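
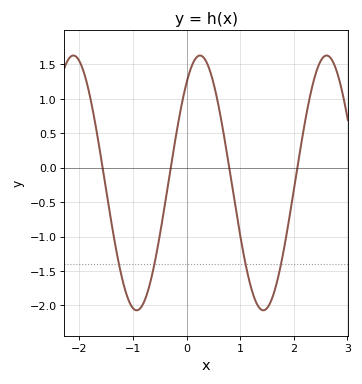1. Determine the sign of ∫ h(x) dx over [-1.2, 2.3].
negative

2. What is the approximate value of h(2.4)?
1.35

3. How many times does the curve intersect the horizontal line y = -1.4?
4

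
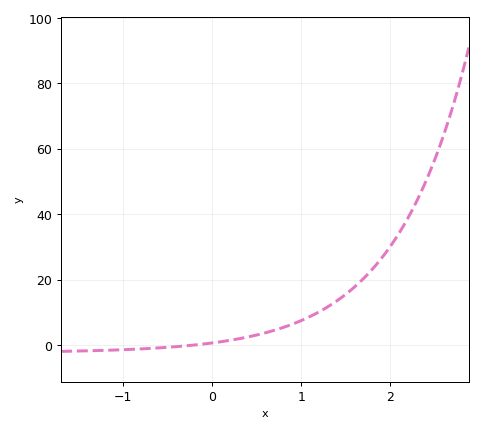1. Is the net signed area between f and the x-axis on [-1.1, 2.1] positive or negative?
positive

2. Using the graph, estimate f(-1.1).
-1.56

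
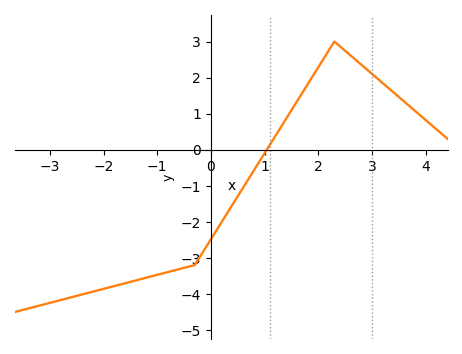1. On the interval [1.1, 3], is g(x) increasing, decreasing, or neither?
neither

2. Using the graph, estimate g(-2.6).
-4.1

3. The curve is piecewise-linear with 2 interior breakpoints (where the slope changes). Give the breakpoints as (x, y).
(-0.3, -3.2); (2.3, 3)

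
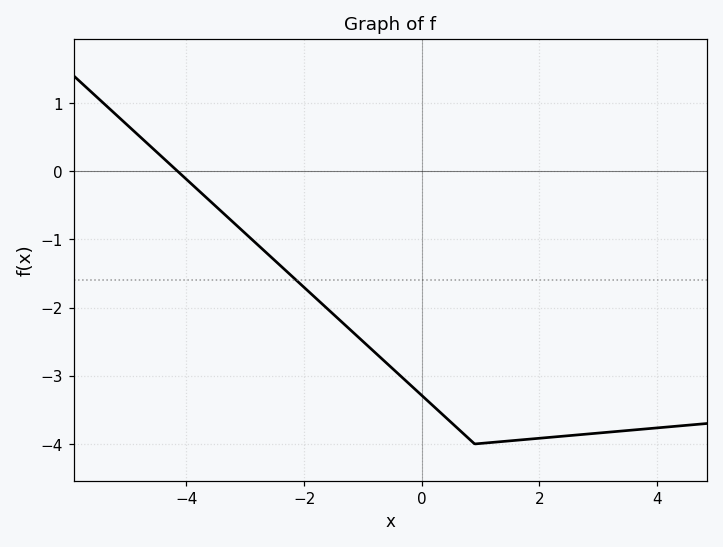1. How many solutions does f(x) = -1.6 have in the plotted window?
1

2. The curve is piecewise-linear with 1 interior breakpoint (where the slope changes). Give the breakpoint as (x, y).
(0.9, -4)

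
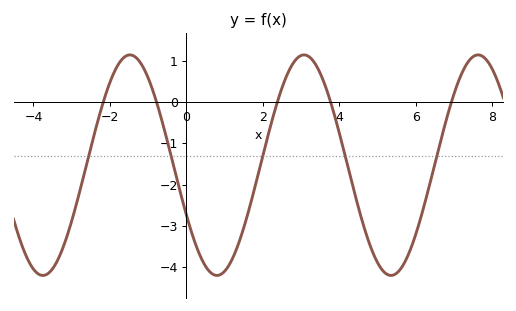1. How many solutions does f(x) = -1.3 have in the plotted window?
5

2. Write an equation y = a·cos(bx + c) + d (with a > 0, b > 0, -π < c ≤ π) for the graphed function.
y = 2.67cos(1.4x + 2) - 1.53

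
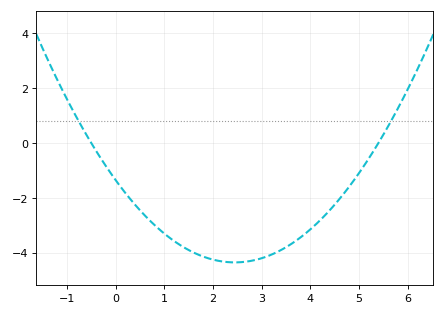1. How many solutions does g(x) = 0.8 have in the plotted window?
2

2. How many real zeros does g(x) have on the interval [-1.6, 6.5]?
2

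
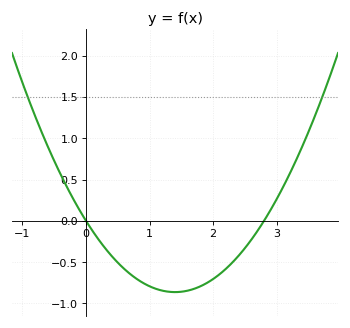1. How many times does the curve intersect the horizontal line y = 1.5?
2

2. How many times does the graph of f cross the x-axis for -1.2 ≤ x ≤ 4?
2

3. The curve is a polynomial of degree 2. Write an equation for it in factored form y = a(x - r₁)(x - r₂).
y = 0.44(x - 0)(x - 2.8)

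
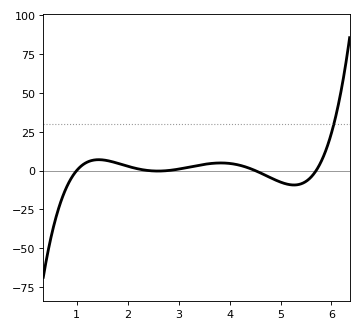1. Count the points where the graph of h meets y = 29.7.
1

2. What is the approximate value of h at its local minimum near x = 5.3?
-10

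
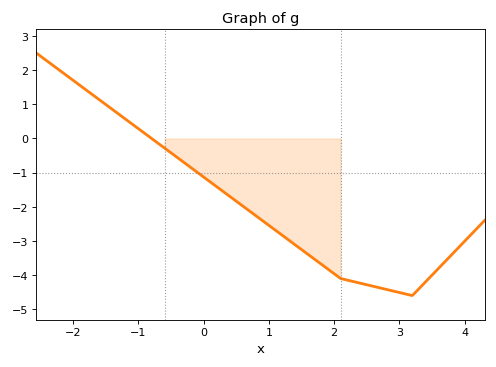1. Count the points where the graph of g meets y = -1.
1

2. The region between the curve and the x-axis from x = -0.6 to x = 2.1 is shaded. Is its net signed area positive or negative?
negative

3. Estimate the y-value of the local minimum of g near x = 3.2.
-4.6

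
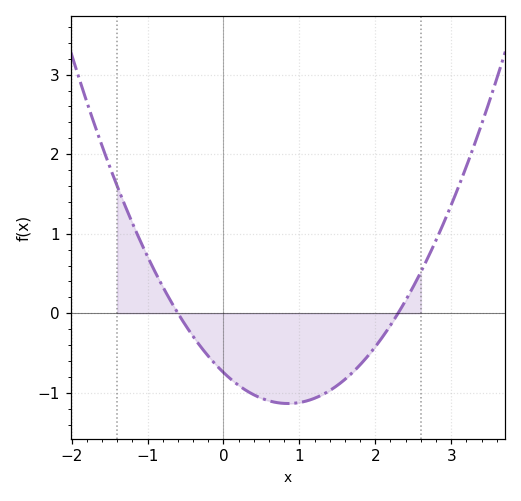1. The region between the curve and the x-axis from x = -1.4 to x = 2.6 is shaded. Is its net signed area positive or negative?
negative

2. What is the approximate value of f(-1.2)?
1.13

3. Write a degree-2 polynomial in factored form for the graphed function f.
y = 0.54(x + 0.6)(x - 2.3)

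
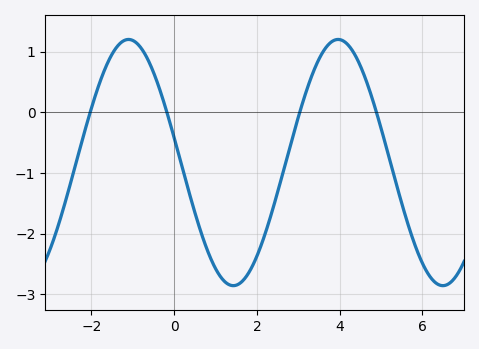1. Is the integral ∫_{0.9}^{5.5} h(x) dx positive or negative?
negative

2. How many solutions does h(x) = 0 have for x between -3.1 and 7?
4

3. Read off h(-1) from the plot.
1.2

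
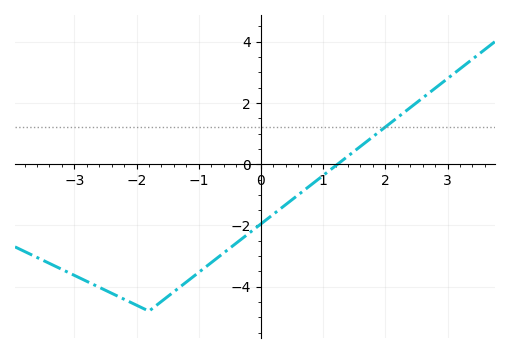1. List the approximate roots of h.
1.2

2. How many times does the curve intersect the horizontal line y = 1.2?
1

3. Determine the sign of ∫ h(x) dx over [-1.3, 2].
negative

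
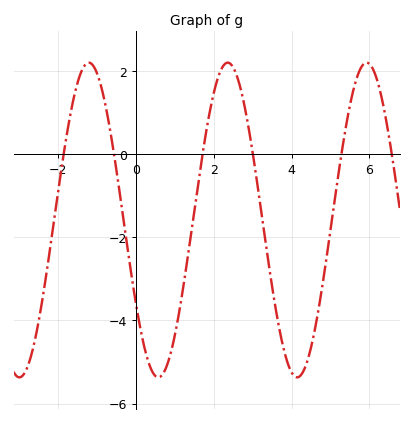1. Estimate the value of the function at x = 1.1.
-3.86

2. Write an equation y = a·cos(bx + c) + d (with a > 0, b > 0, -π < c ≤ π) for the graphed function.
y = 3.79cos(1.76x + 2.13) - 1.58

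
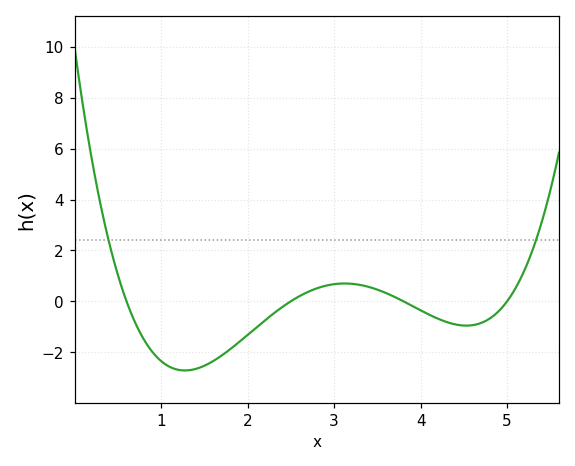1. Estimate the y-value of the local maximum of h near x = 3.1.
0.699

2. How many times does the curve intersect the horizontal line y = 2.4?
2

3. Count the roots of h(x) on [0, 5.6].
4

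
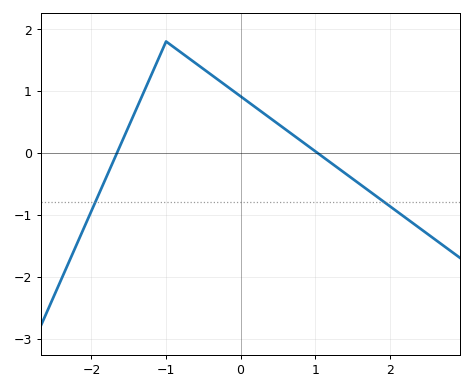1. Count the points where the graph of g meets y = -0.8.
2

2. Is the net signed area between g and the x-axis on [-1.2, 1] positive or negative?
positive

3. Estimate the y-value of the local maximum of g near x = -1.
1.8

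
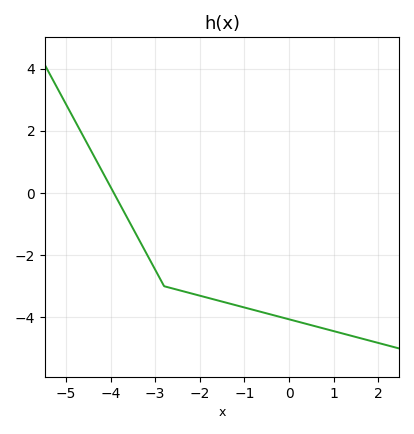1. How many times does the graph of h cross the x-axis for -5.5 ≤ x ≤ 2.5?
1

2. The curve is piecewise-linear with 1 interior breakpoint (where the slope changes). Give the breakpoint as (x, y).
(-2.8, -3)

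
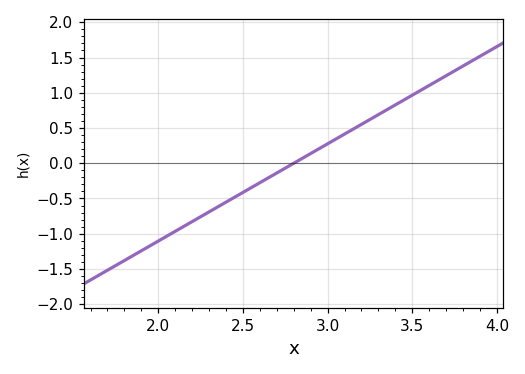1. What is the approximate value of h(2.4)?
-0.552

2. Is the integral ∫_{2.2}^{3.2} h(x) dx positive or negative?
negative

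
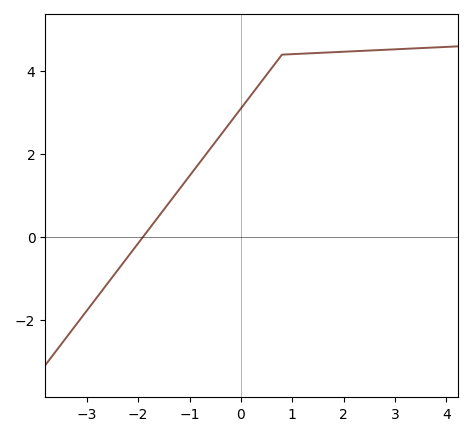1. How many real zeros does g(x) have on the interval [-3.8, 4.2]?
1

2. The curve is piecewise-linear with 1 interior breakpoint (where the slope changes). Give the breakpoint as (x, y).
(0.8, 4.4)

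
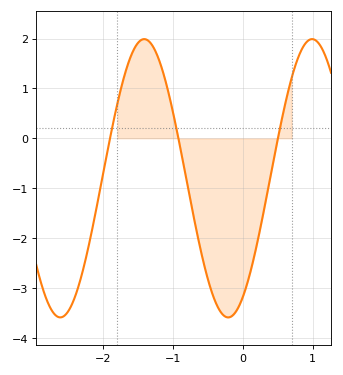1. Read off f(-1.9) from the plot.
0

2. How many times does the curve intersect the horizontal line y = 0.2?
3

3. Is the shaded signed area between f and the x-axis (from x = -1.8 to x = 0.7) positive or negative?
negative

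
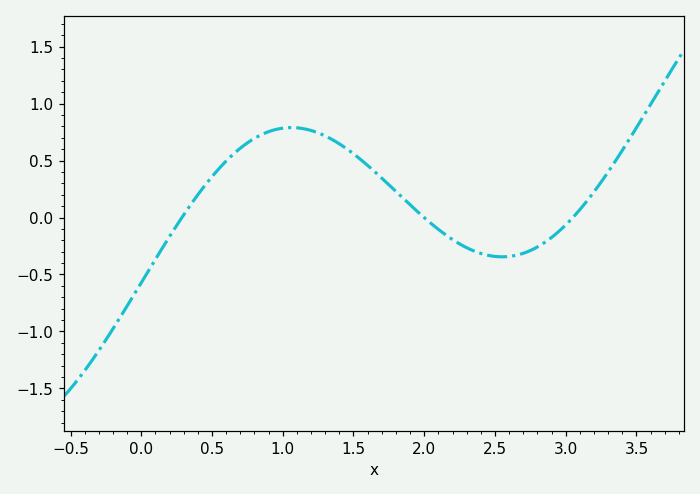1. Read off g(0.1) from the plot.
-0.35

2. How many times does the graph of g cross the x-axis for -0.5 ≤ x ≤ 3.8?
3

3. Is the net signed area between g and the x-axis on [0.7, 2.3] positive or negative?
positive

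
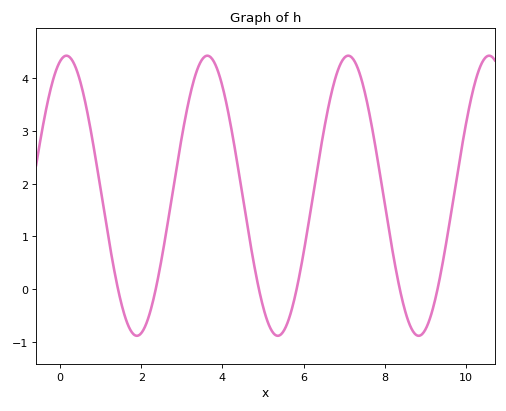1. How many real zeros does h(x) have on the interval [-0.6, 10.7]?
6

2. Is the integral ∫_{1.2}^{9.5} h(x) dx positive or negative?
positive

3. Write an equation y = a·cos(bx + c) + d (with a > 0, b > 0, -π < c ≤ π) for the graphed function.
y = 2.66cos(1.81x - 0.282) + 1.77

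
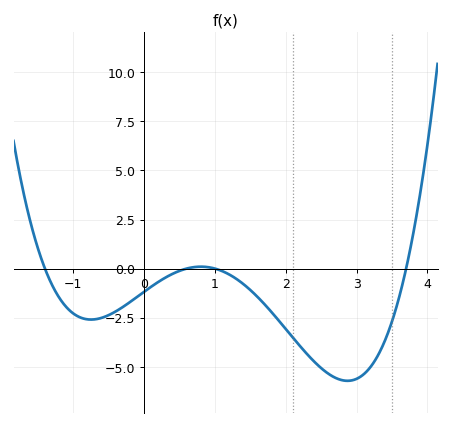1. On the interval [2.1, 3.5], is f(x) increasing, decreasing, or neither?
neither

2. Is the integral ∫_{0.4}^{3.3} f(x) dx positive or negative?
negative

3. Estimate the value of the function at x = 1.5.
-1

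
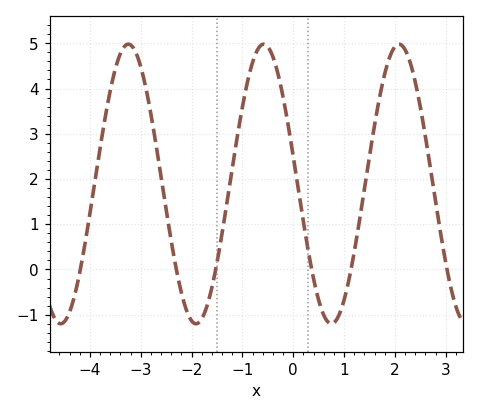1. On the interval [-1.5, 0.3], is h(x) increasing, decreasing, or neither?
neither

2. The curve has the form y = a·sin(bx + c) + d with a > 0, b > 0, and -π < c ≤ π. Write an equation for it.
y = 3.09sin(2.36x + 2.94) + 1.89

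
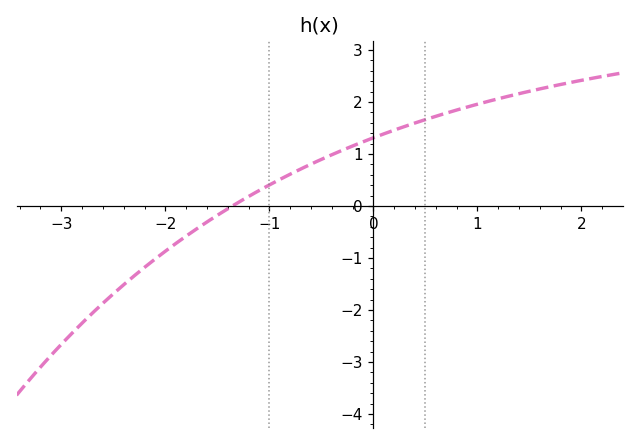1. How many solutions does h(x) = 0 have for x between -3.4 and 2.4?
1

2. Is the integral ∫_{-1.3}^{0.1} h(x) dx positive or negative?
positive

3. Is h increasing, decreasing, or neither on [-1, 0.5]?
increasing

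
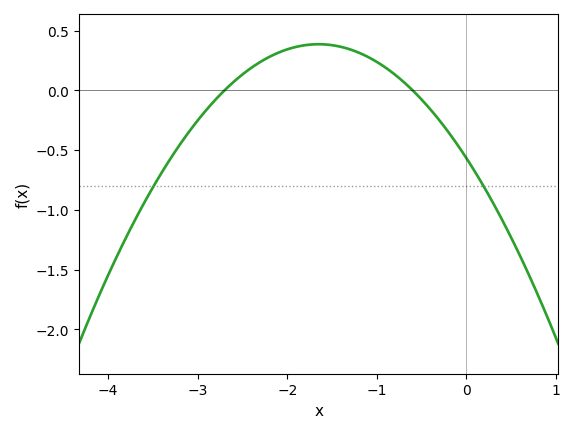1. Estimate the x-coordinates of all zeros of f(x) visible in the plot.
-2.7, -0.6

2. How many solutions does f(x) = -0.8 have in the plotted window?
2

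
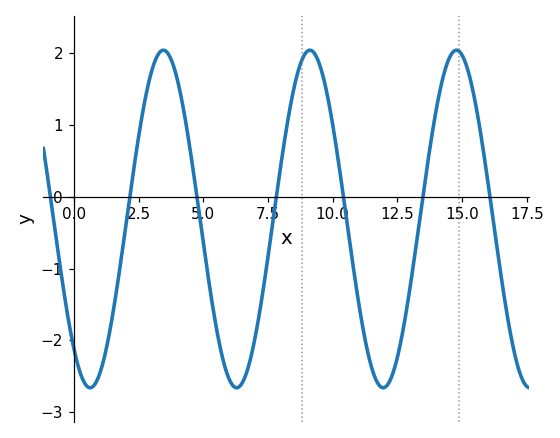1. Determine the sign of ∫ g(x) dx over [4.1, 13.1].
negative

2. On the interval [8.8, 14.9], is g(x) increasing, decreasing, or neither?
neither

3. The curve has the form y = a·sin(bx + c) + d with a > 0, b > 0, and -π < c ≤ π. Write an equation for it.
y = 2.35sin(1.1x - 2.3) - 0.31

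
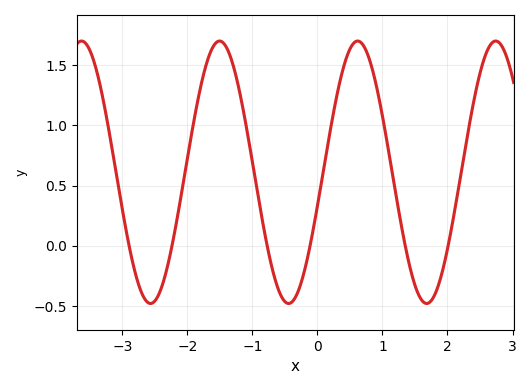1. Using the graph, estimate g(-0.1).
0.034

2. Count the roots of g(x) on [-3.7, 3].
6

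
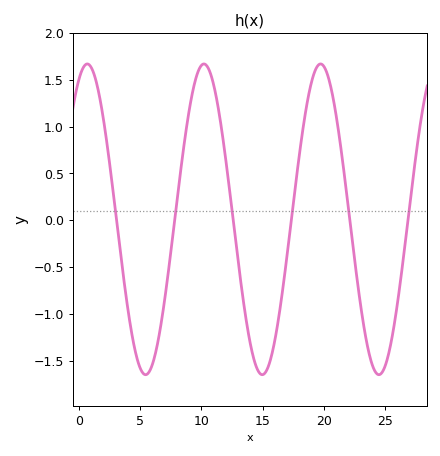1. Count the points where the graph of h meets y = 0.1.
6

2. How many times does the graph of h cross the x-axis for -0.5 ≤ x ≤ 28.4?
6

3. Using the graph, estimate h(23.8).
-1.5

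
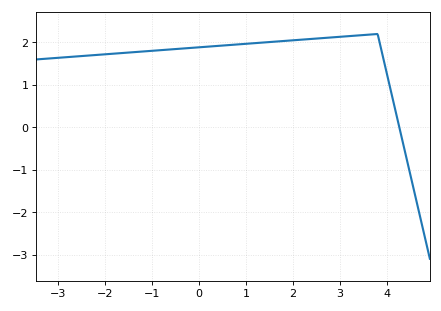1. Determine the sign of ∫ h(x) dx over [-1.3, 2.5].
positive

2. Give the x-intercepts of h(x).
4.26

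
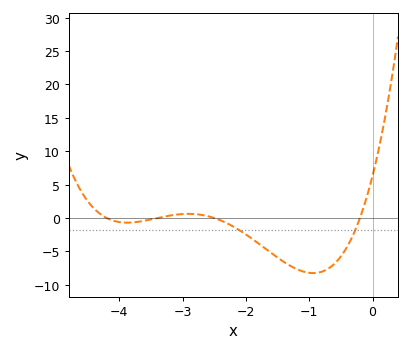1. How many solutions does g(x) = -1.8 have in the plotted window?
2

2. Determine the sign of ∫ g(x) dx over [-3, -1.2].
negative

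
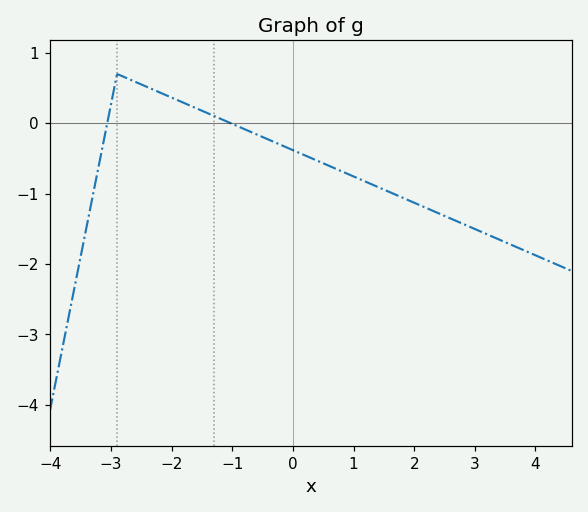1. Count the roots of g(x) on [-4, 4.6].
2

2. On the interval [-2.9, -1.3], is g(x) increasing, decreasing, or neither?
decreasing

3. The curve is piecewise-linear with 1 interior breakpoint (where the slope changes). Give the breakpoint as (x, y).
(-2.9, 0.7)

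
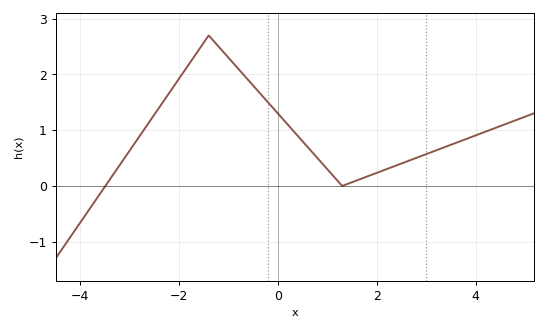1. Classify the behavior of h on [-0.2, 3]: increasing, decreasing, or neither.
neither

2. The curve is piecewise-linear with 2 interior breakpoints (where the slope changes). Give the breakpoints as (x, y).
(-1.4, 2.7); (1.3, 0)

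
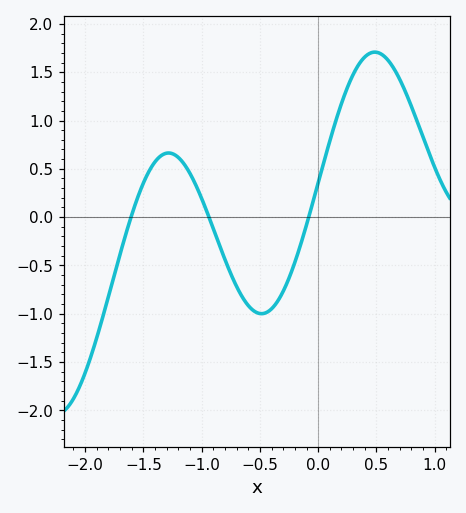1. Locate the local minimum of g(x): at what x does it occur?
-0.486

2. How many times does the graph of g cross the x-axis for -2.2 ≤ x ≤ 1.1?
3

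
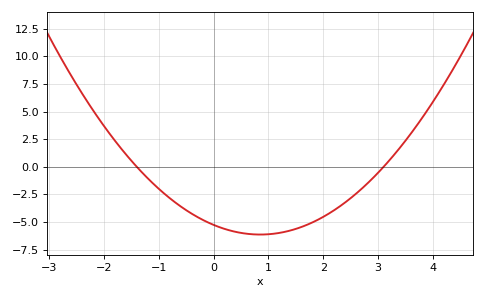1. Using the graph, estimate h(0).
-5.5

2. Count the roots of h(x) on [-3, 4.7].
2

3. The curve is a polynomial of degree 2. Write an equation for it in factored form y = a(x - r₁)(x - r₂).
y = 1.21(x + 1.4)(x - 3.1)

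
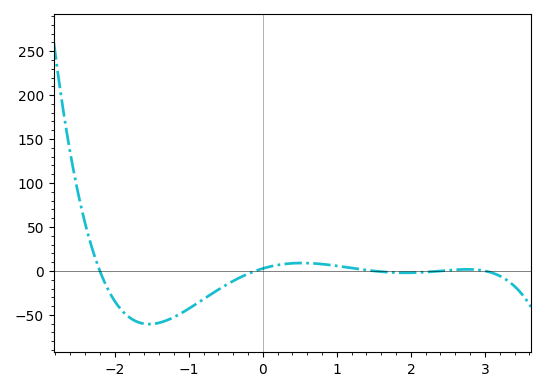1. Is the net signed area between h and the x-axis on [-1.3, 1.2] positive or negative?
negative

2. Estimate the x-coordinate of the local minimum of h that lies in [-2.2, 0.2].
-1.5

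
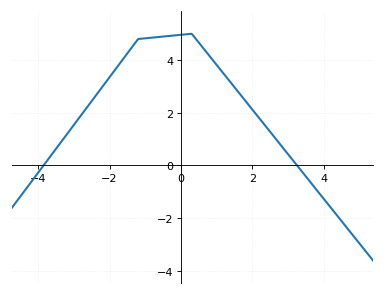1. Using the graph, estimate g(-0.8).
4.8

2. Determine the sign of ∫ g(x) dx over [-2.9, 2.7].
positive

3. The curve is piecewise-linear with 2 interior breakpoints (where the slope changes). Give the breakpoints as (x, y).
(-1.2, 4.8); (0.3, 5)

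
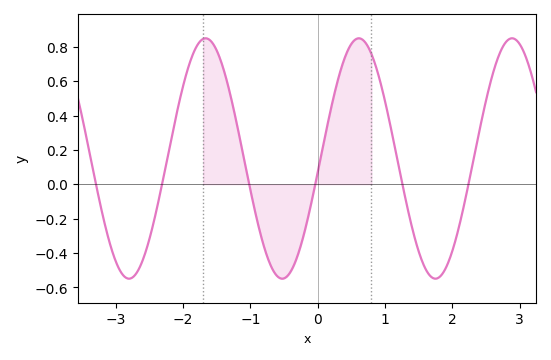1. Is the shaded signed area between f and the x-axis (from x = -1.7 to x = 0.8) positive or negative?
positive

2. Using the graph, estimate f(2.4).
0.303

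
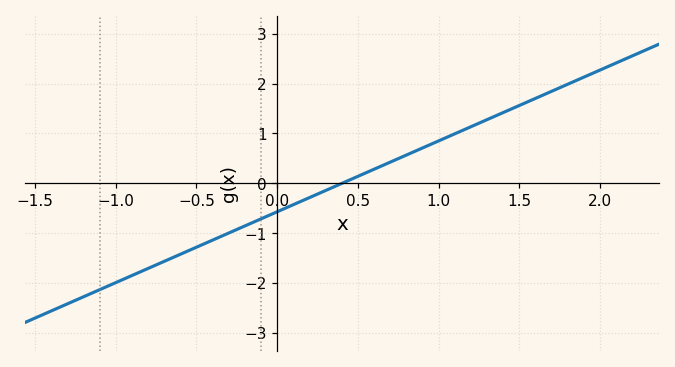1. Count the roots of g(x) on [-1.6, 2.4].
1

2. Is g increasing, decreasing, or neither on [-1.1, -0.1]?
increasing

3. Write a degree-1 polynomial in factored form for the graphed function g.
y = 1.42(x - 0.4)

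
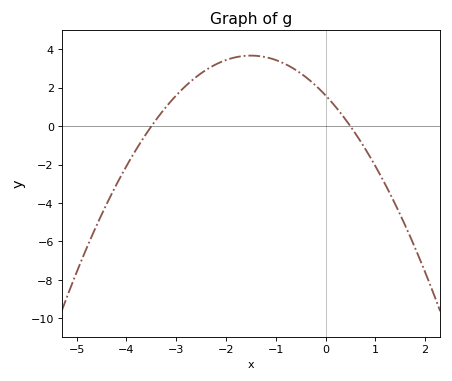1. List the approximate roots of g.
-3.6, 0.4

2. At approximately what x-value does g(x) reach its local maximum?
-1.6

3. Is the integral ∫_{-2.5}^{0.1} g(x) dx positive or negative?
positive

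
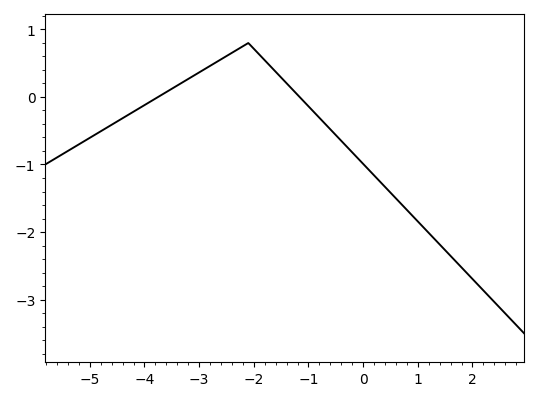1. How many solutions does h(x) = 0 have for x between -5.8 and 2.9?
2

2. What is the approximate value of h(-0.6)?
-0.479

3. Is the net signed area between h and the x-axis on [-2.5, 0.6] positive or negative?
negative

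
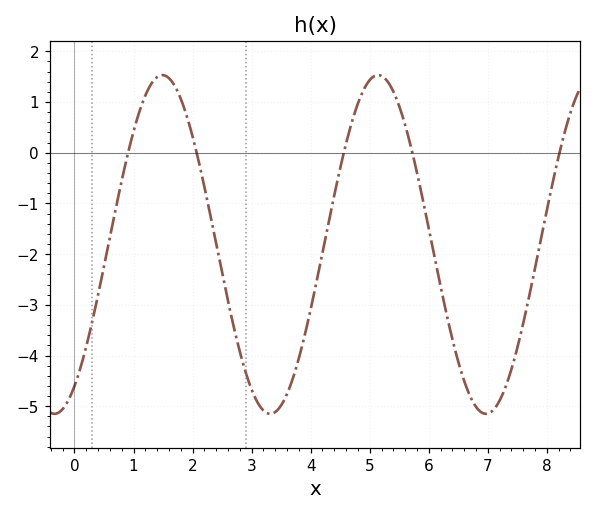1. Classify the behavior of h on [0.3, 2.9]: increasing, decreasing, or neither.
neither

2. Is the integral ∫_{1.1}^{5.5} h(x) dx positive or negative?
negative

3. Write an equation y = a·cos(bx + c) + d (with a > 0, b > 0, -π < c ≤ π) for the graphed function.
y = 3.34cos(1.72x - 2.56) - 1.81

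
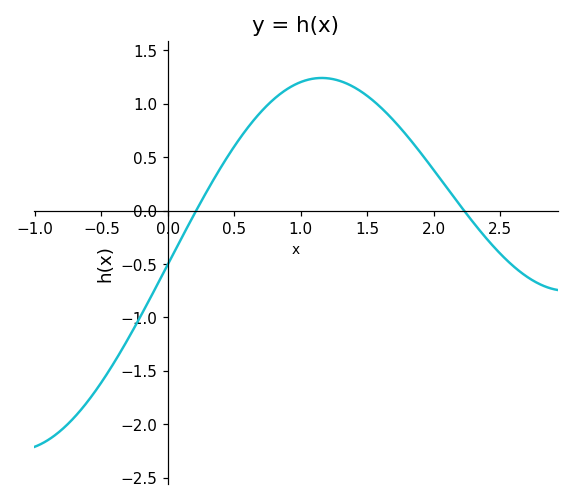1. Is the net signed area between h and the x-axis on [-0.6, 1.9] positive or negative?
positive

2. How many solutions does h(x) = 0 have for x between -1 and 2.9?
2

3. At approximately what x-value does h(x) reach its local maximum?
1.16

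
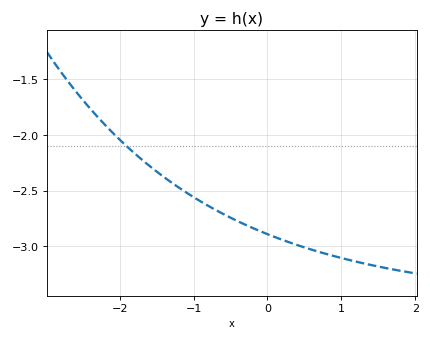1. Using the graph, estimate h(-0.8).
-2.65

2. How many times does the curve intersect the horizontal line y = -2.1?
1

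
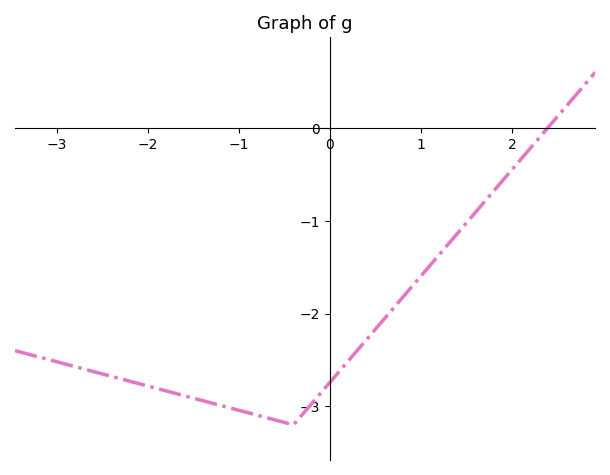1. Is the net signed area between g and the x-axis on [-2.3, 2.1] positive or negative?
negative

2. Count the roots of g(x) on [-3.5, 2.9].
1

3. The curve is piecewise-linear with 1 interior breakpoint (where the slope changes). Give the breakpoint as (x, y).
(-0.4, -3.2)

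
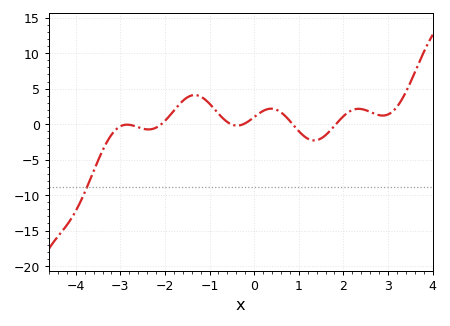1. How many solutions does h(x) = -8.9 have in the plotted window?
1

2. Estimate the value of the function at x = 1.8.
-0.25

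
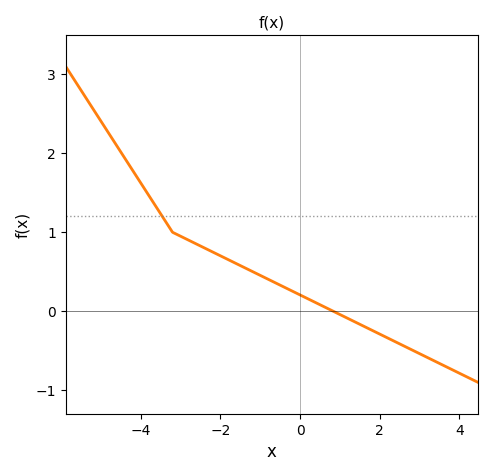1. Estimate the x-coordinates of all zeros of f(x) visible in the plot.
0.8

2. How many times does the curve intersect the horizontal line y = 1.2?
1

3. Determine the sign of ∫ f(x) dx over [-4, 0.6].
positive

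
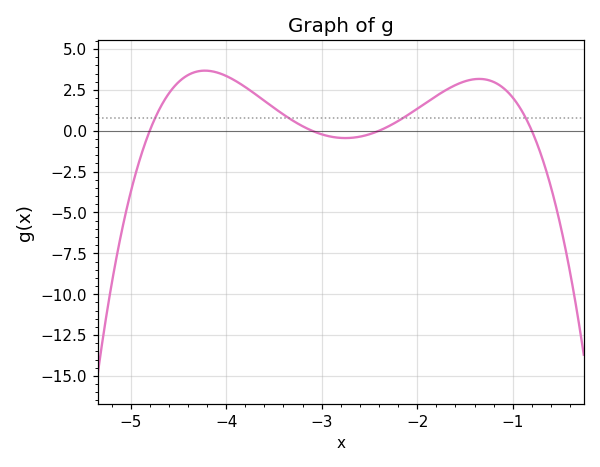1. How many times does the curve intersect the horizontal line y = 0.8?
4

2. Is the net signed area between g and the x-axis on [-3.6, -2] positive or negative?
positive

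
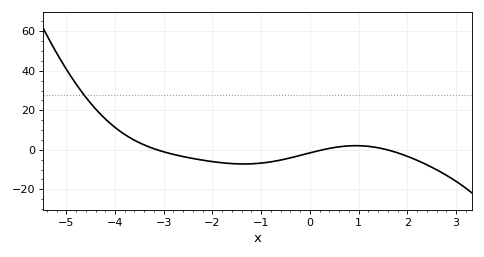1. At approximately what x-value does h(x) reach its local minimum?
-1.4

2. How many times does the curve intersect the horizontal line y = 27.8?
1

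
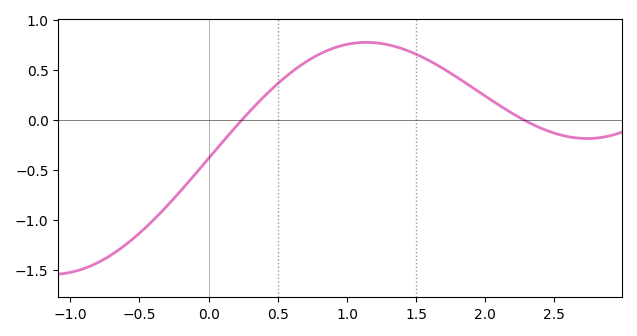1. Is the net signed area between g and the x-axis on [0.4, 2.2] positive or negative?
positive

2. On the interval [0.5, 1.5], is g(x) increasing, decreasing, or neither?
neither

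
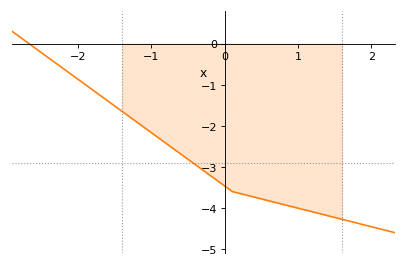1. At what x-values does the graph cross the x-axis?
-2.7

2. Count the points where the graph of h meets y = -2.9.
1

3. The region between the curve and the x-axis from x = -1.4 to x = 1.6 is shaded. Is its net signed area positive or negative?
negative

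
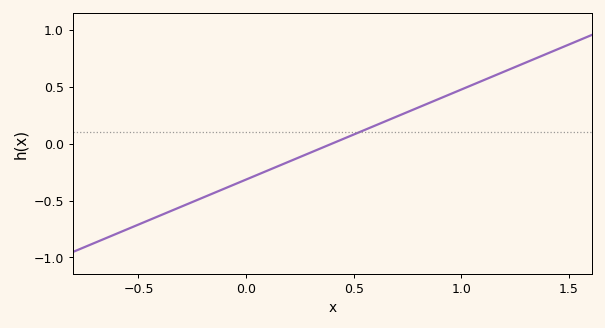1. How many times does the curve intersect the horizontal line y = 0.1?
1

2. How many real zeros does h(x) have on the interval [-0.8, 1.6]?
1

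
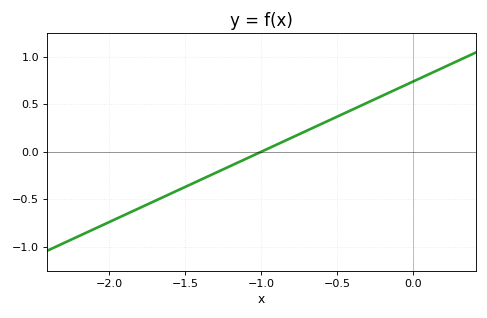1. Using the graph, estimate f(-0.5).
0.37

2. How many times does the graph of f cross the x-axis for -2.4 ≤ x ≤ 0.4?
1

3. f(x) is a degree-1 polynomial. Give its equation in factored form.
y = 0.74(x + 1)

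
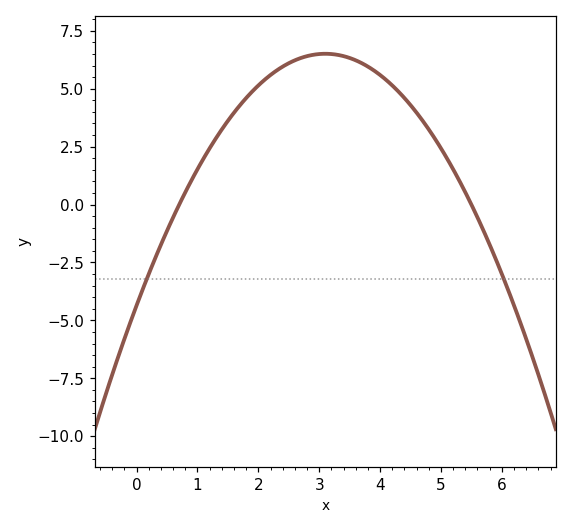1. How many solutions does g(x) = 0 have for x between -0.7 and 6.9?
2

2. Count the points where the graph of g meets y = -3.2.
2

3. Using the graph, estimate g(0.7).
0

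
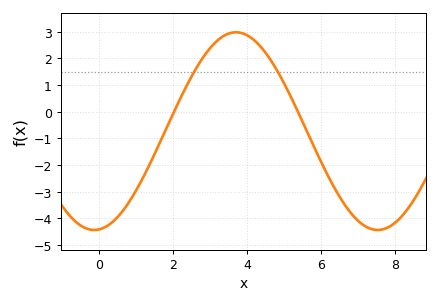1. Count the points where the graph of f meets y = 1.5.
2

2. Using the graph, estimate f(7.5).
-4.4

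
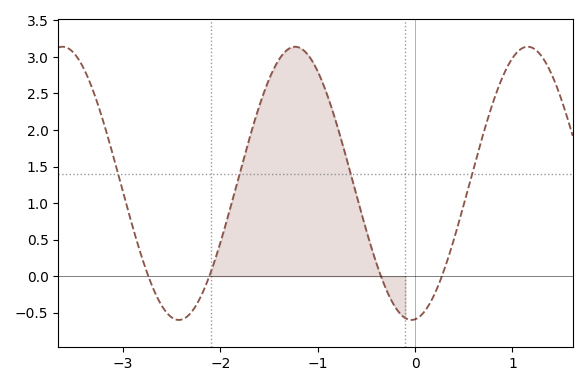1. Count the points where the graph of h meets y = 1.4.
4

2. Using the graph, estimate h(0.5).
1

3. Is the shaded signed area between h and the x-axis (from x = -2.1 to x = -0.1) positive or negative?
positive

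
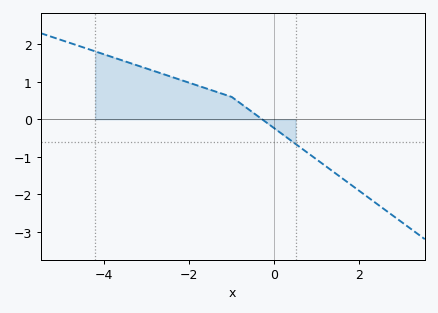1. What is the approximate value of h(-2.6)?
1.2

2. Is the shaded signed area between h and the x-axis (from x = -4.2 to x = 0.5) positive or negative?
positive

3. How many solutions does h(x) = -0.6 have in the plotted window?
1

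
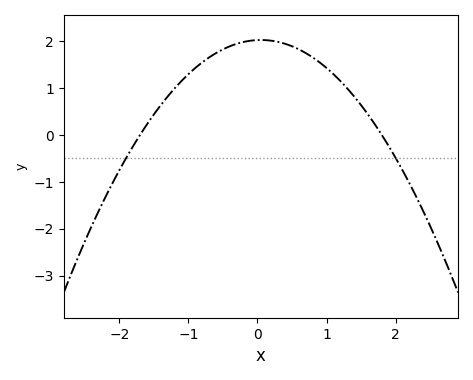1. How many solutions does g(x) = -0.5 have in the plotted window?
2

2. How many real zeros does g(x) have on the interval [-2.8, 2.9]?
2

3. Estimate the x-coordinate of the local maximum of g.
0.1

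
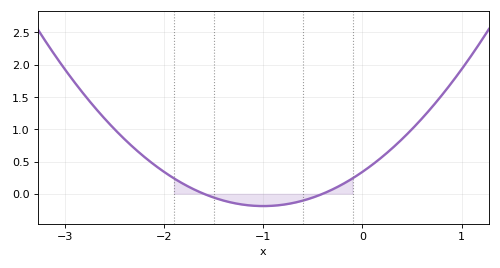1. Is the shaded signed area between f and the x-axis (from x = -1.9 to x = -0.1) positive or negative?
negative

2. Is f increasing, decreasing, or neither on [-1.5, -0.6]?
neither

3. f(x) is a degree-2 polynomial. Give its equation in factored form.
y = 0.53(x + 1.6)(x + 0.4)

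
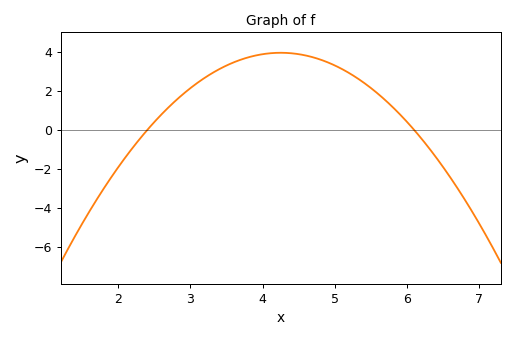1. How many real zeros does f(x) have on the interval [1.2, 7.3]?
2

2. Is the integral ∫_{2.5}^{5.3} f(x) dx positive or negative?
positive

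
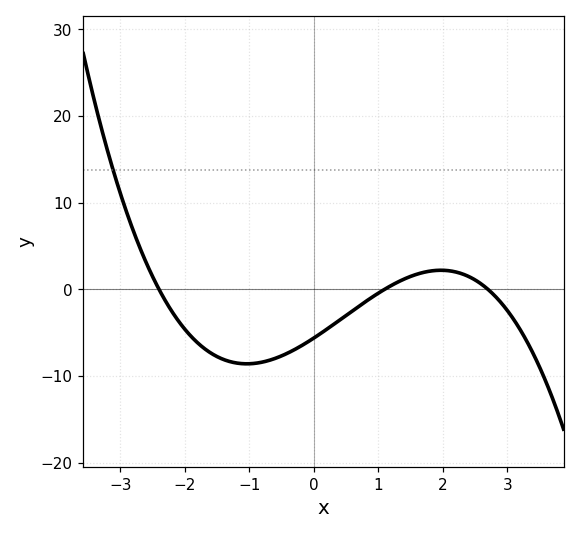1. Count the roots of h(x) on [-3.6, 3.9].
3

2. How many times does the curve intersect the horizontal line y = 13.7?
1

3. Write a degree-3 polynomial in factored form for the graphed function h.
y = -0.79(x + 2.4)(x - 1.1)(x - 2.7)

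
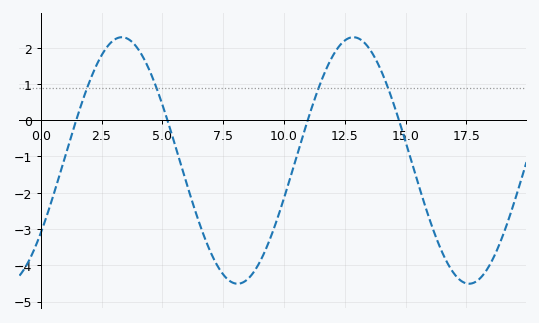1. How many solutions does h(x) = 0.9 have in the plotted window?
4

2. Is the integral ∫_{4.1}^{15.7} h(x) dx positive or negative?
negative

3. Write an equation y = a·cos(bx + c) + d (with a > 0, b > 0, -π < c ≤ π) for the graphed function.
y = 3.4cos(0.66x - 2.2) - 1.11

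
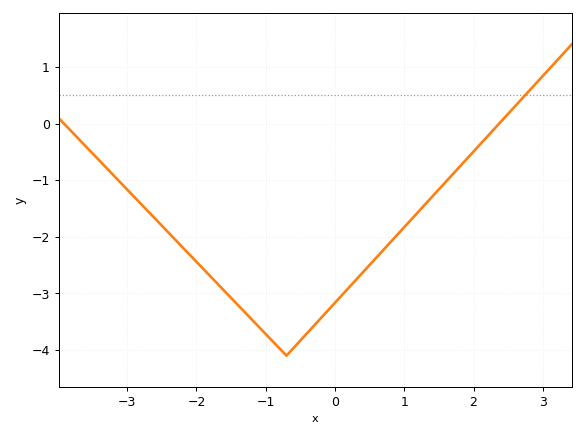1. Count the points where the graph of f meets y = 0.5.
1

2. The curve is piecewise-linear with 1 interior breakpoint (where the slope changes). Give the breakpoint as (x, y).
(-0.7, -4.1)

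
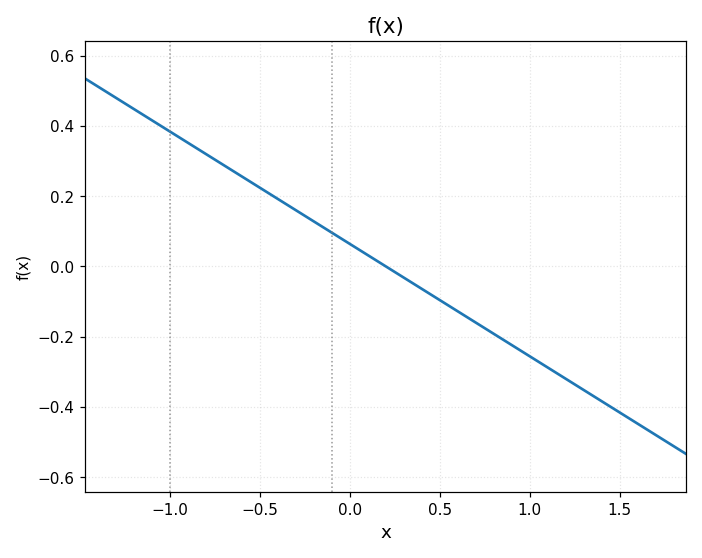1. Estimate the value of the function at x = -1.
0.384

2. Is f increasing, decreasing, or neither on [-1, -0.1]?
decreasing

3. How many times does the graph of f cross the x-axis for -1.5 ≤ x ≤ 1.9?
1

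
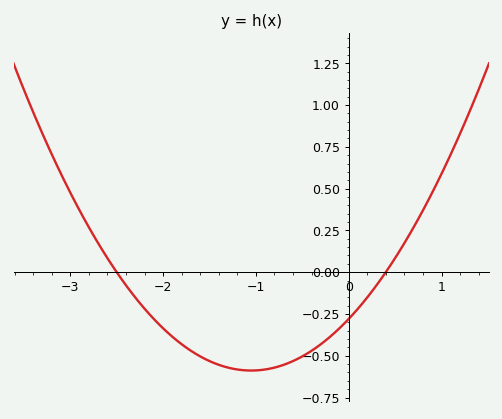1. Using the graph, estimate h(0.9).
0.5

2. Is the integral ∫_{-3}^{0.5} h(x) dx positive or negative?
negative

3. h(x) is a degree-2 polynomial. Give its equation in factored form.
y = 0.28(x + 2.5)(x - 0.4)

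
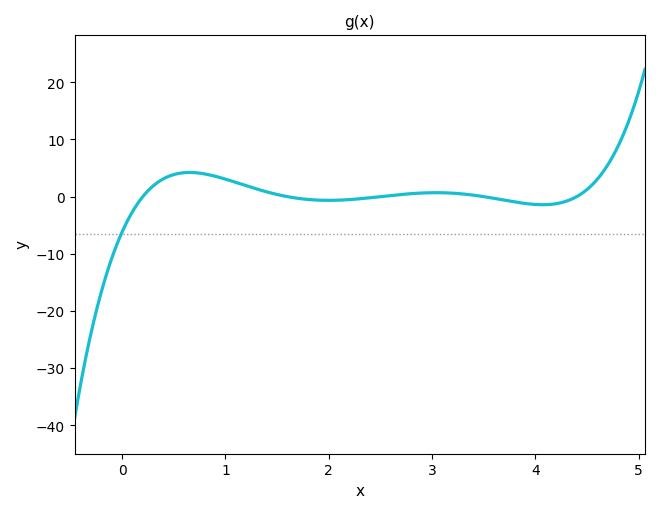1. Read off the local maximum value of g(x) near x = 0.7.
4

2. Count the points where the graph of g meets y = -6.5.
1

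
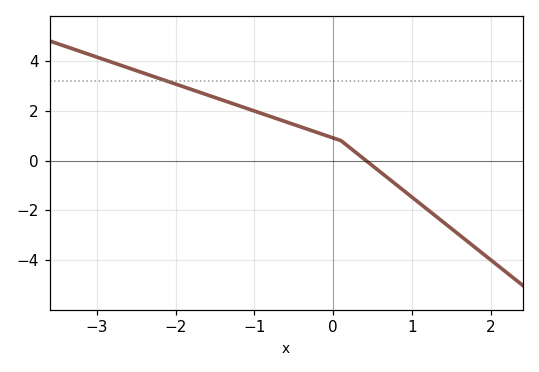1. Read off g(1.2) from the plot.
-1.97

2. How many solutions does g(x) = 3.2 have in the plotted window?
1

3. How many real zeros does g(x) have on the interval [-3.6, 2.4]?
1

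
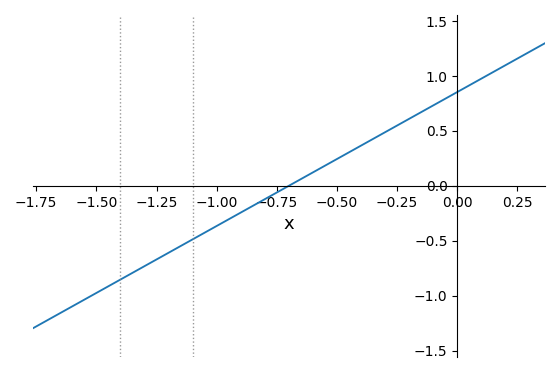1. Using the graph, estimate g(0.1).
1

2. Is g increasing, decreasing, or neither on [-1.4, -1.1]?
increasing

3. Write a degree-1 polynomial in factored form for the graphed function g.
y = 1.22(x + 0.7)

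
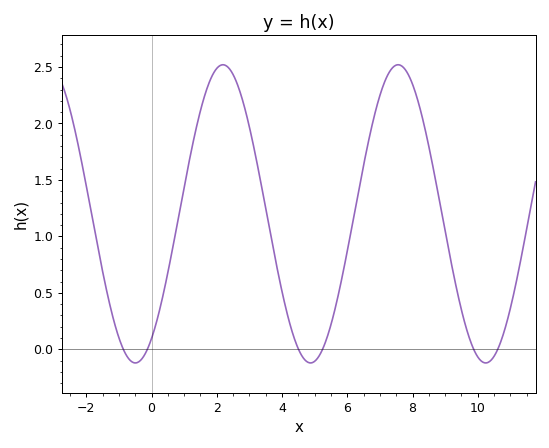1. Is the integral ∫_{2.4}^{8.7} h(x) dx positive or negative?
positive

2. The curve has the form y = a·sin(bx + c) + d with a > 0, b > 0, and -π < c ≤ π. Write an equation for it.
y = 1.32sin(1.2x - 0.99) + 1.2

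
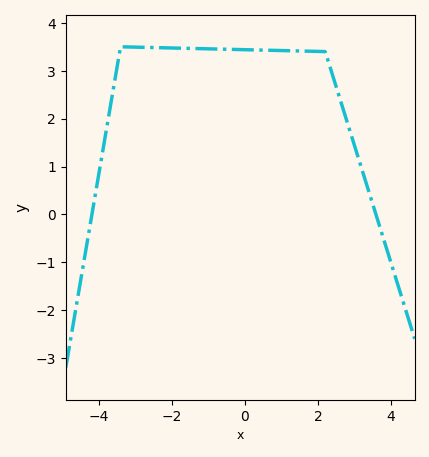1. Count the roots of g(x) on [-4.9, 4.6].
2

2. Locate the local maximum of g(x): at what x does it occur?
-3.4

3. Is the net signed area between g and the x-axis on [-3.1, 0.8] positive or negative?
positive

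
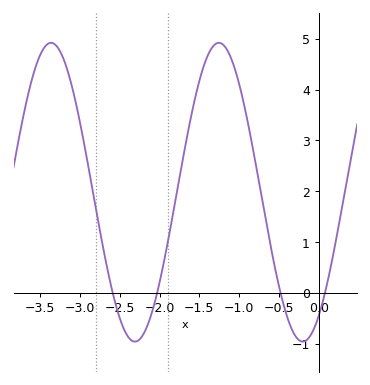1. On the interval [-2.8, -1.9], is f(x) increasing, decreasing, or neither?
neither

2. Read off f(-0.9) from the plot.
3.4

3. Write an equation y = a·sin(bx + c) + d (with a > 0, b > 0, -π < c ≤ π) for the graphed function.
y = 2.94sin(3x - 0.97) + 1.98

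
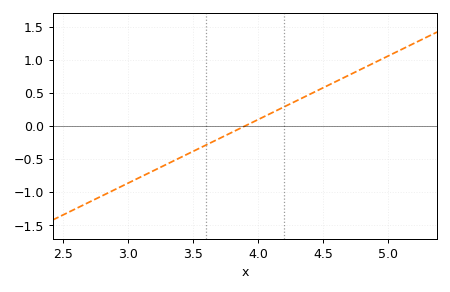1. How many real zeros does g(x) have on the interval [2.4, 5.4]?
1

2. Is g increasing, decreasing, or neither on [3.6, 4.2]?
increasing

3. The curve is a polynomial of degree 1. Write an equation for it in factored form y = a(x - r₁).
y = 0.96(x - 3.9)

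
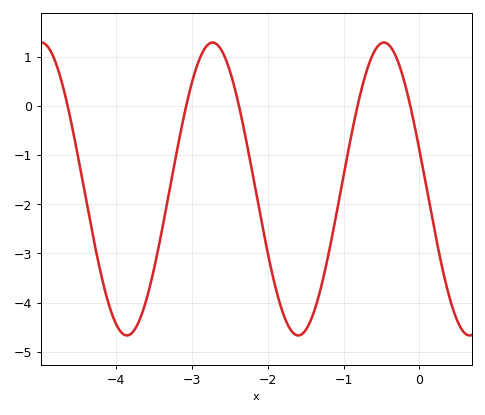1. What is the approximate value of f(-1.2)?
-3.02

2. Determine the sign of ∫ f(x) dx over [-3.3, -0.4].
negative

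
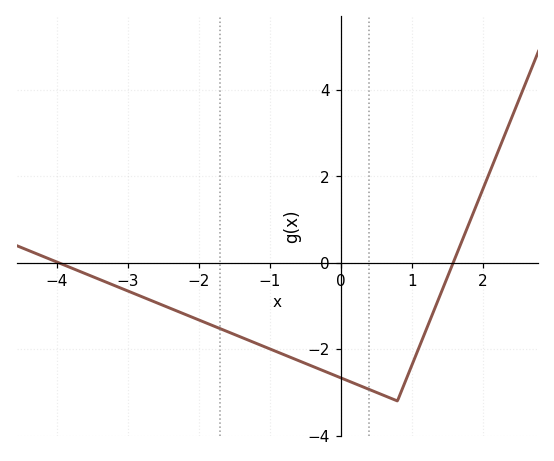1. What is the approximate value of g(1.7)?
0.47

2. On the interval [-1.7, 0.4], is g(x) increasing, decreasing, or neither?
decreasing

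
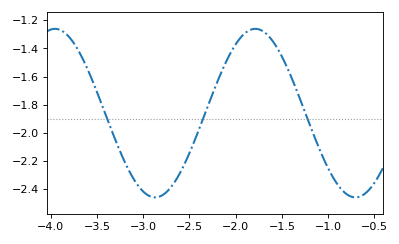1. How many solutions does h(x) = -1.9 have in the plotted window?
3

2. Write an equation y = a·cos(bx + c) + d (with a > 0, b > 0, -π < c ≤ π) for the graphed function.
y = 0.6cos(2.9x - 1.1) - 1.86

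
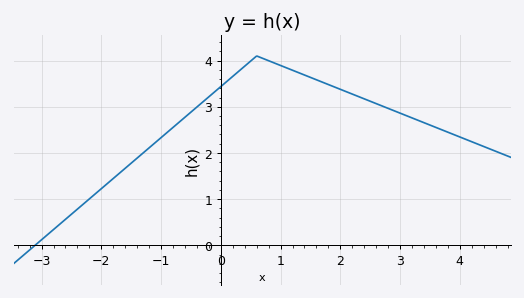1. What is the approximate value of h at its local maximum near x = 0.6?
4.1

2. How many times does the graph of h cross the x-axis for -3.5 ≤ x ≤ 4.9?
1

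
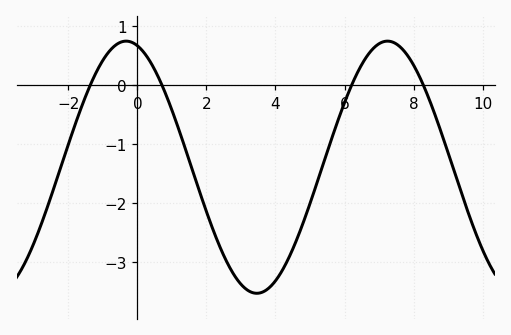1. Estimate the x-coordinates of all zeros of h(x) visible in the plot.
-1.4, 0.8, 6.2, 8.2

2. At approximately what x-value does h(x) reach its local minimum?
3.4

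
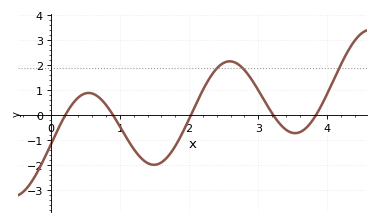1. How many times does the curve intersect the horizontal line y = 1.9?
3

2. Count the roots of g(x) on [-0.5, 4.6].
5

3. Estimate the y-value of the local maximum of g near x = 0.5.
0.9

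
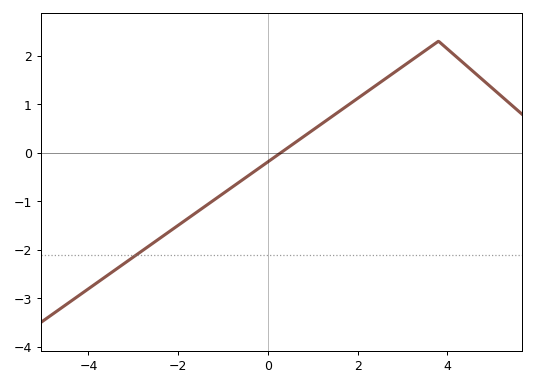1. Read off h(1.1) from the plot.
0.534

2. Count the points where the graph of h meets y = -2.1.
1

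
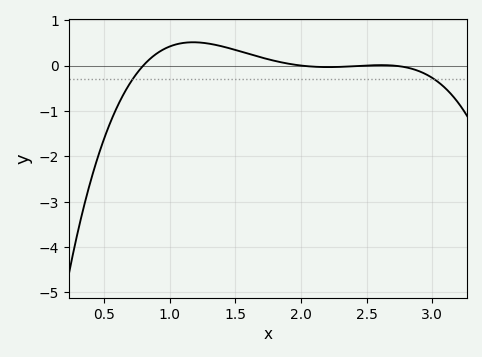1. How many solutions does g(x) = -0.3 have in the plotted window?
2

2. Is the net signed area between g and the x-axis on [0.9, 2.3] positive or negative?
positive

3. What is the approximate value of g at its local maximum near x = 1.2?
0.513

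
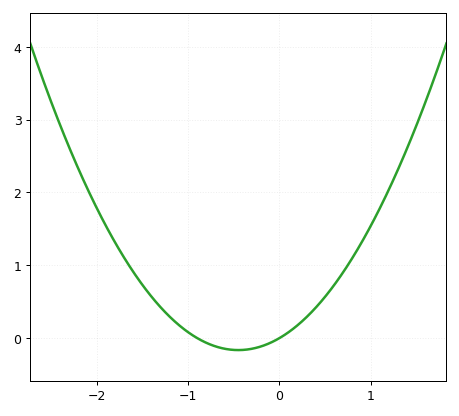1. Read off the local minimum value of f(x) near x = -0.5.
-0.164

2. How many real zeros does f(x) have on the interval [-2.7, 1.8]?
2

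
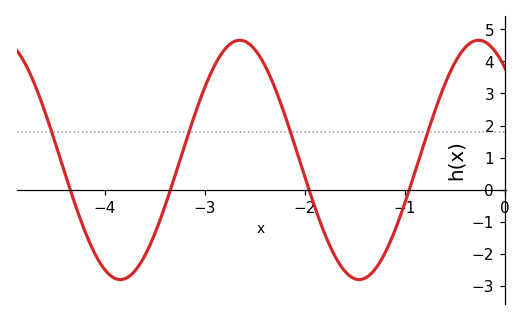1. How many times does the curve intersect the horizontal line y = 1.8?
4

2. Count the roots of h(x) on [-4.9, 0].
4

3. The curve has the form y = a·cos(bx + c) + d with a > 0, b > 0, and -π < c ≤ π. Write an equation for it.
y = 3.73cos(2.6x + 0.69) + 0.93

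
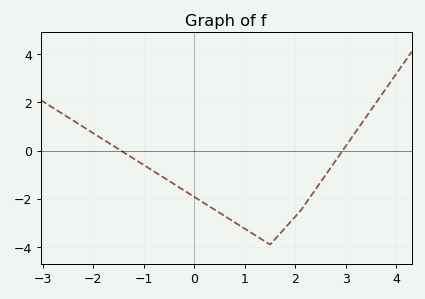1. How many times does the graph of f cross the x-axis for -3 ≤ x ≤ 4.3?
2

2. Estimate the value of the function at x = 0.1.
-2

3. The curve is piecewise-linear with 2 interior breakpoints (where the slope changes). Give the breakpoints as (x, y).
(1.5, -3.9); (2.1, -2.5)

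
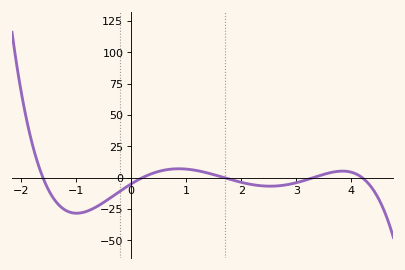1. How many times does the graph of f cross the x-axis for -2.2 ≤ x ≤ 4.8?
5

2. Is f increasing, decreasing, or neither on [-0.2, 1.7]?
neither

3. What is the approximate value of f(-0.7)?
-24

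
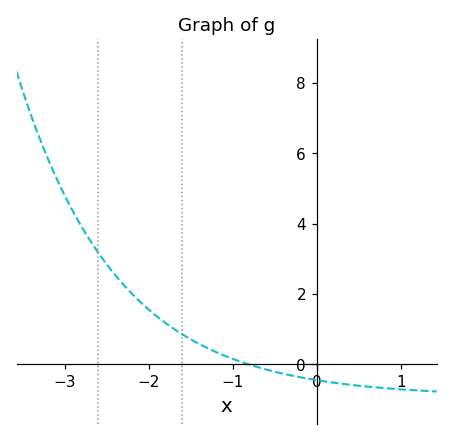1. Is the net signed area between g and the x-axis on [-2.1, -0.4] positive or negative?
positive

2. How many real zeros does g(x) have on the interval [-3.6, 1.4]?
1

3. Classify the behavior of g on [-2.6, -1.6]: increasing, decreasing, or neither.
decreasing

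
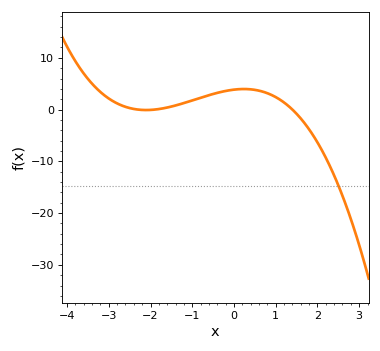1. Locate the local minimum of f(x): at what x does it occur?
-2.1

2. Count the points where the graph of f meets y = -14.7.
1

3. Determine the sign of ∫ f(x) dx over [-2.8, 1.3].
positive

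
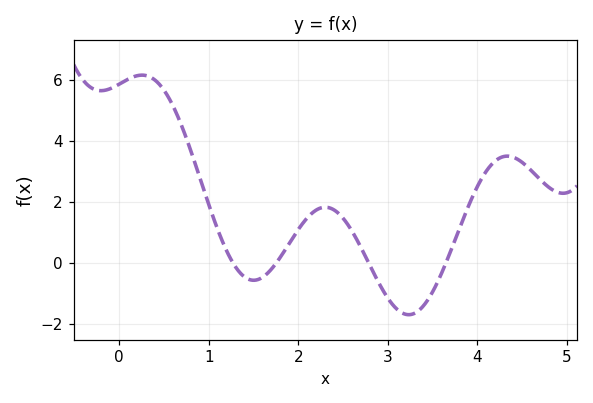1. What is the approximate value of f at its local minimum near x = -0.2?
5.66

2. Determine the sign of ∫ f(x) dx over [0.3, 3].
positive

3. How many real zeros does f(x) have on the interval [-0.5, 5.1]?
4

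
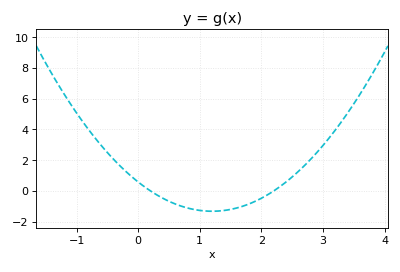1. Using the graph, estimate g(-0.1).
0.911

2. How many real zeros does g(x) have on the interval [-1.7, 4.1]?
2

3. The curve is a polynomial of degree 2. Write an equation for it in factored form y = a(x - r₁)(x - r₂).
y = 1.32(x - 0.2)(x - 2.2)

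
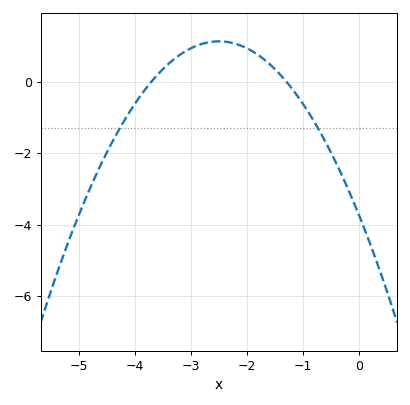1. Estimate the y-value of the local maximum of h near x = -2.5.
1.2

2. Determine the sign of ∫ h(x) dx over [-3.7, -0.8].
positive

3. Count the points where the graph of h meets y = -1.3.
2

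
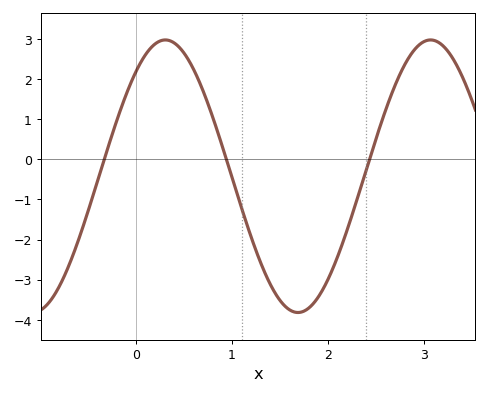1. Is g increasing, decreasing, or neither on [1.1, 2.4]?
neither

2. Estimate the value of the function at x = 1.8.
-3.7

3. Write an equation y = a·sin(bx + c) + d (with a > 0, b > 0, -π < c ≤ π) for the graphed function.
y = 3.4sin(2.3x + 0.88) - 0.42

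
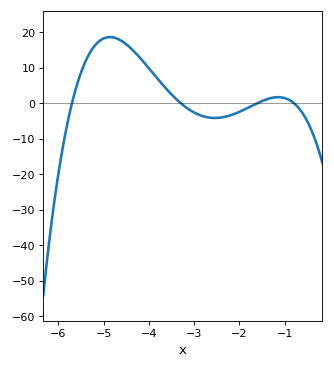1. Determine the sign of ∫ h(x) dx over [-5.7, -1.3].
positive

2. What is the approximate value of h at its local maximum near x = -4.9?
19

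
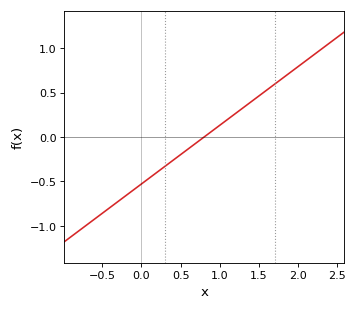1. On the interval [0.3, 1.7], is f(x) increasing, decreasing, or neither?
increasing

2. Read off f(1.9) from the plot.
0.75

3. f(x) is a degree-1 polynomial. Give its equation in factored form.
y = 0.66(x - 0.8)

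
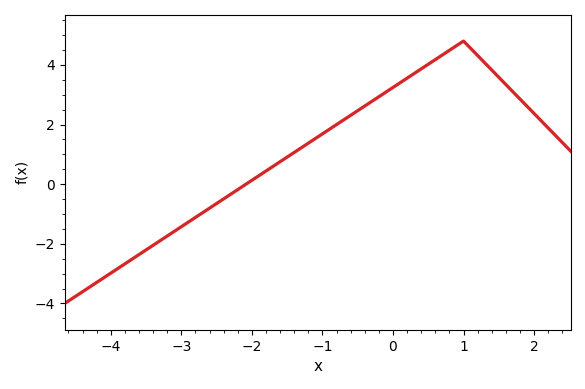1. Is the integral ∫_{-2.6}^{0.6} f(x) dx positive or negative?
positive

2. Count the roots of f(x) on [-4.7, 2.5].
1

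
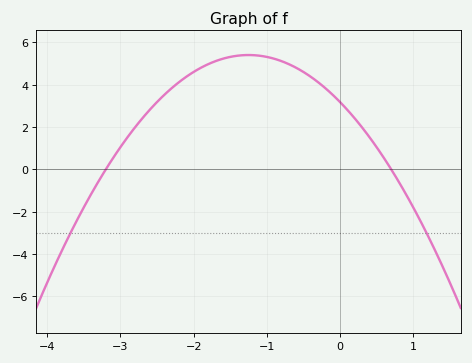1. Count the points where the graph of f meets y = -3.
2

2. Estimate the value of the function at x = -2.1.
4.4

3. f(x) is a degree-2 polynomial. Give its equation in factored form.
y = -1.42(x + 3.2)(x - 0.7)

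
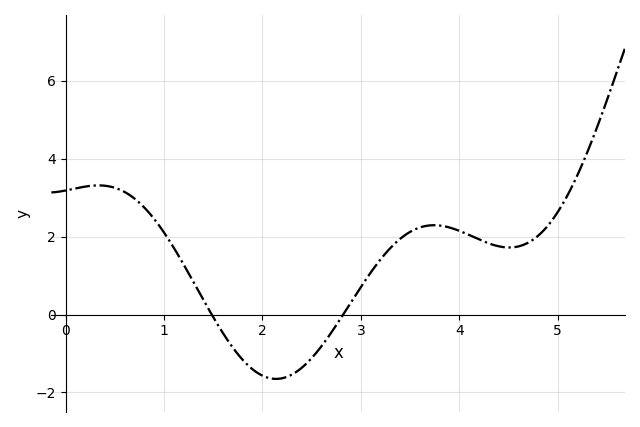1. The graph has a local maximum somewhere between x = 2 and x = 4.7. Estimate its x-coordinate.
3.74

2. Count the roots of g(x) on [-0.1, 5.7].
2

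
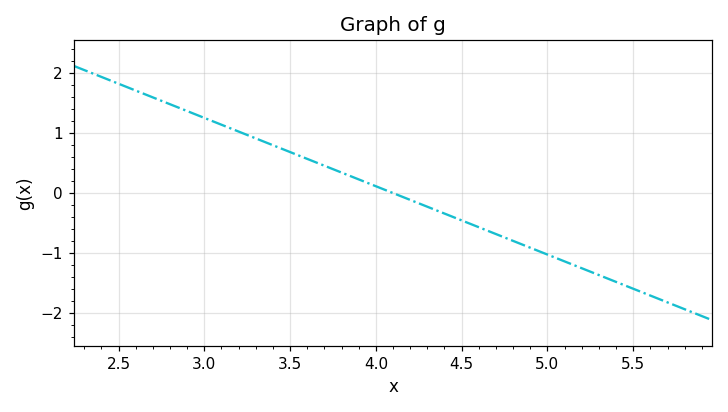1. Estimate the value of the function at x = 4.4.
-0.3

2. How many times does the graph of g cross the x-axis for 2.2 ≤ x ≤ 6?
1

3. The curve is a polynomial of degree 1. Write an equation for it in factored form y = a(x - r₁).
y = -1.14(x - 4.1)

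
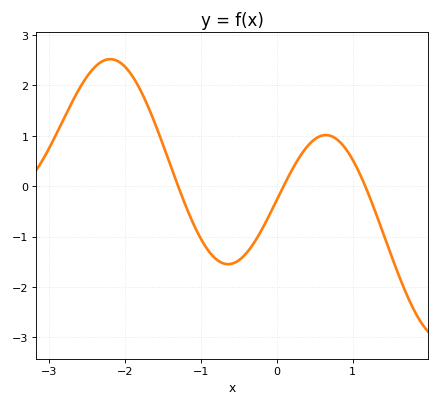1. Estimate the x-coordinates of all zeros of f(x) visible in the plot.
-1.3, 0.086, 1.16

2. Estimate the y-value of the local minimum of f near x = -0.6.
-1.55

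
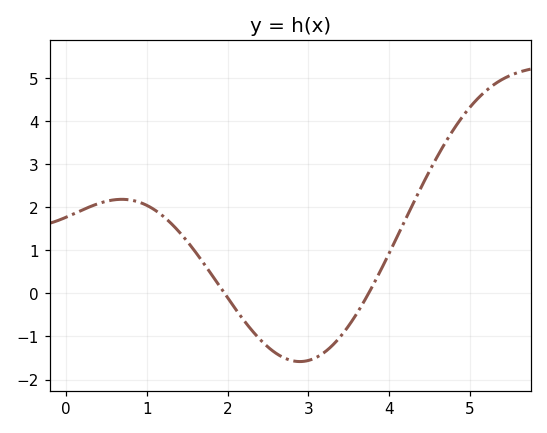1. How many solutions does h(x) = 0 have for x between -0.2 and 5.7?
2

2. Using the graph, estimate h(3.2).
-1.37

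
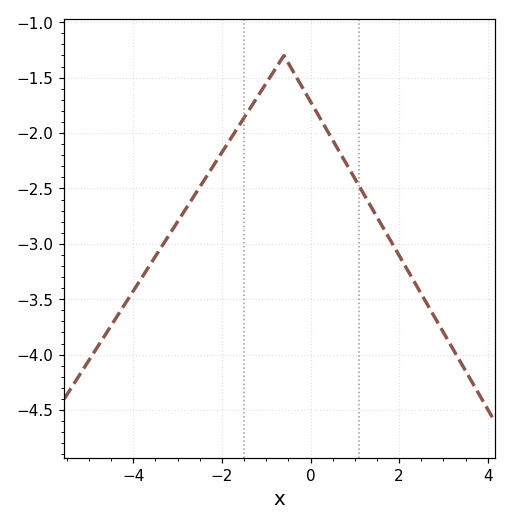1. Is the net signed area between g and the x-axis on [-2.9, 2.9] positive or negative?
negative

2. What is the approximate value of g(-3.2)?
-2.95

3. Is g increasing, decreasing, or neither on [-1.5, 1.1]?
neither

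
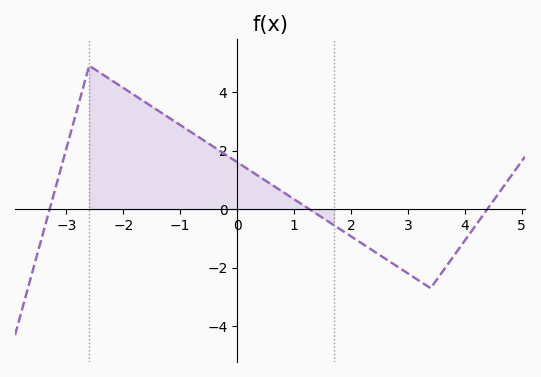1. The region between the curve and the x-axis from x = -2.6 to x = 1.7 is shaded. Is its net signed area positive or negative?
positive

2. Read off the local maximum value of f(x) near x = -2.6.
4.9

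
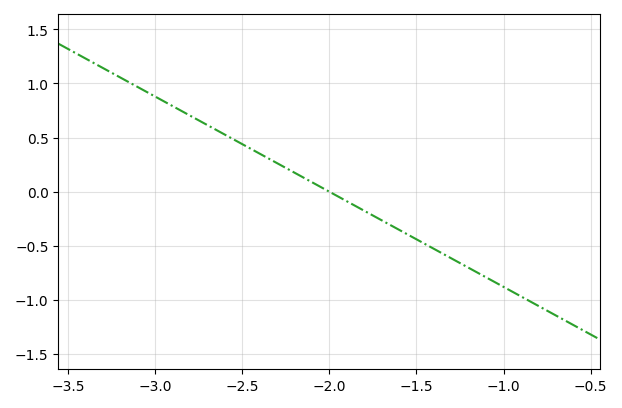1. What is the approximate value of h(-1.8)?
-0.176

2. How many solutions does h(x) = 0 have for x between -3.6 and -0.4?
1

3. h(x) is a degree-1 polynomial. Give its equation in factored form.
y = -0.88(x + 2)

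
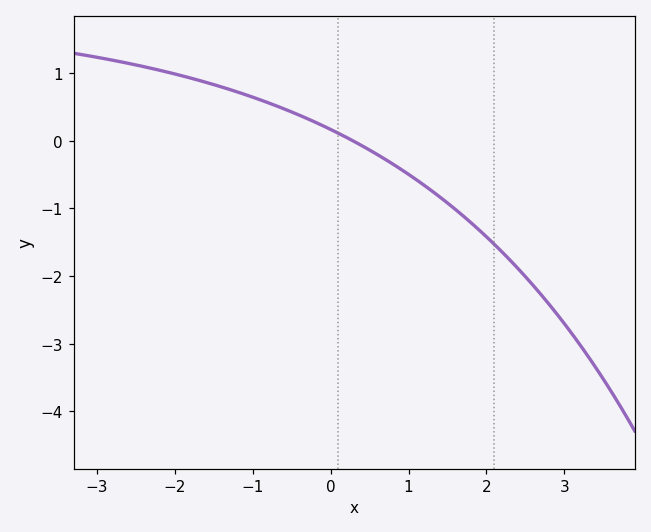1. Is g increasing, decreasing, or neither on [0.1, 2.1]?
decreasing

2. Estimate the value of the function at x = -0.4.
0.38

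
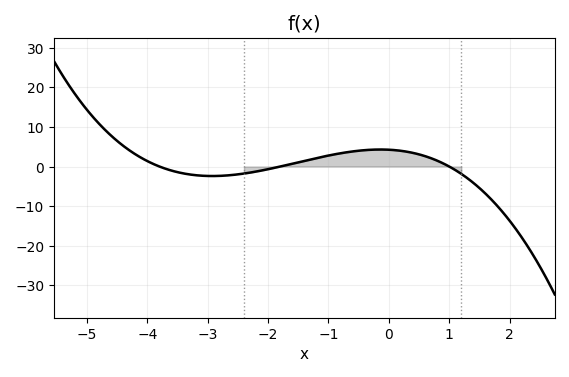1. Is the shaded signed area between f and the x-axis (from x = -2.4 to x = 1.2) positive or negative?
positive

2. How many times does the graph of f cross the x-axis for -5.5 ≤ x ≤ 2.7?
3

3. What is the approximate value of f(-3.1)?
-2.31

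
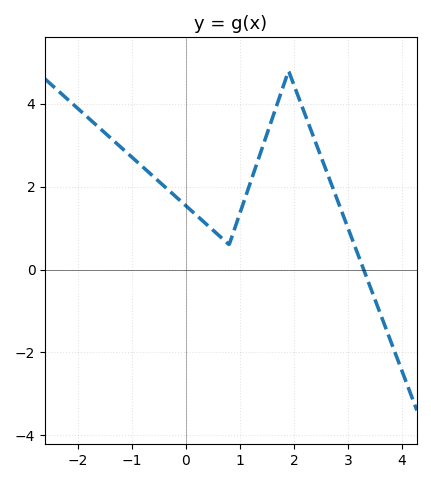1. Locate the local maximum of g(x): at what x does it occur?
1.9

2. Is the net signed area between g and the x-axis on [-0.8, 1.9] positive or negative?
positive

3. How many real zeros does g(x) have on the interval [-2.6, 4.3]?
1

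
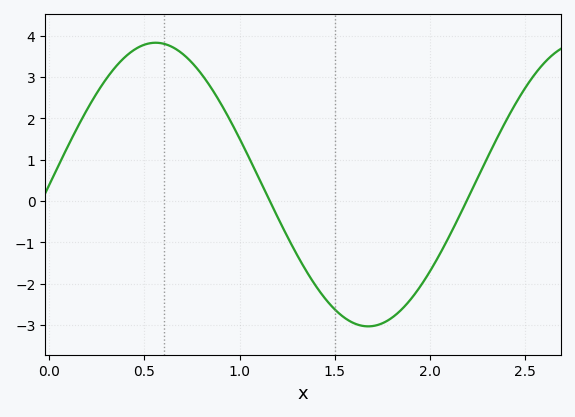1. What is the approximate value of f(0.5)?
3.8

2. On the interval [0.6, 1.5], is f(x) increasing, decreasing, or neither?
decreasing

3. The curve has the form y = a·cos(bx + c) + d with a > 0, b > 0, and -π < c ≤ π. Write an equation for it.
y = 3.43cos(2.8x - 1.6) + 0.4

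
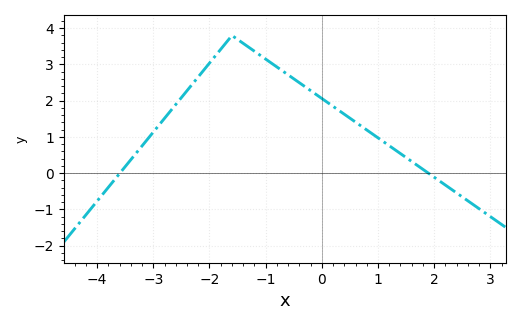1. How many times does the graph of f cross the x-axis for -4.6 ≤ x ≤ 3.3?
2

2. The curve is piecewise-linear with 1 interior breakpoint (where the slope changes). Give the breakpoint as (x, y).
(-1.6, 3.8)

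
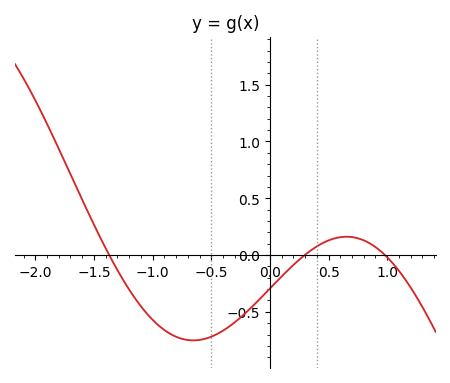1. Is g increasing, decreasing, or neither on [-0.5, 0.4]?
increasing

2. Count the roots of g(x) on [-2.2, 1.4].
3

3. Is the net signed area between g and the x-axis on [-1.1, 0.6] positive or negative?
negative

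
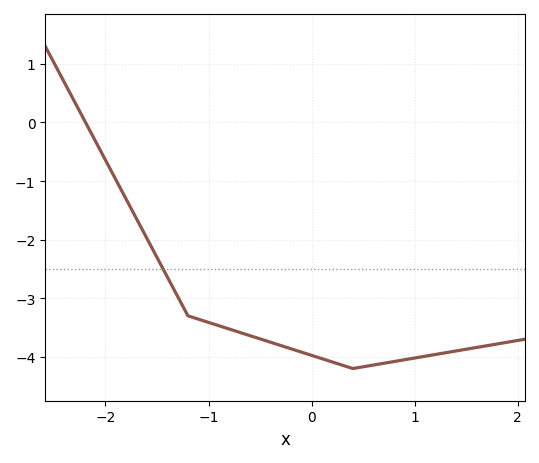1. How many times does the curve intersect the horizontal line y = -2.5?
1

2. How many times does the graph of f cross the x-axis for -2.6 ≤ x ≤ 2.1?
1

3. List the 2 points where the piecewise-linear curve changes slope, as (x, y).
(-1.2, -3.3); (0.4, -4.2)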